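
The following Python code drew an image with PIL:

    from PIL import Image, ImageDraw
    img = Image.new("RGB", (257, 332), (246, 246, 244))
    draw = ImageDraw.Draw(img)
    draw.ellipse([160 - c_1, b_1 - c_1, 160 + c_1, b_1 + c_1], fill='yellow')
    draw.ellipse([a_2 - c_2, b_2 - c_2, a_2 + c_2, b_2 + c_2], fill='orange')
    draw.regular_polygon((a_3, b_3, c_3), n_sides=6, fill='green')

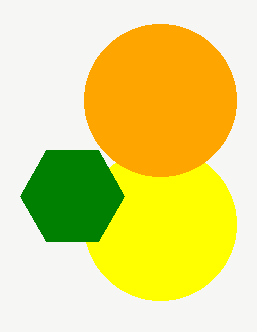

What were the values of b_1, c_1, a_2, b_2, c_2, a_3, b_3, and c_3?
b_1 = 224, c_1 = 76, a_2 = 160, b_2 = 100, c_2 = 76, a_3 = 72, b_3 = 196, c_3 = 52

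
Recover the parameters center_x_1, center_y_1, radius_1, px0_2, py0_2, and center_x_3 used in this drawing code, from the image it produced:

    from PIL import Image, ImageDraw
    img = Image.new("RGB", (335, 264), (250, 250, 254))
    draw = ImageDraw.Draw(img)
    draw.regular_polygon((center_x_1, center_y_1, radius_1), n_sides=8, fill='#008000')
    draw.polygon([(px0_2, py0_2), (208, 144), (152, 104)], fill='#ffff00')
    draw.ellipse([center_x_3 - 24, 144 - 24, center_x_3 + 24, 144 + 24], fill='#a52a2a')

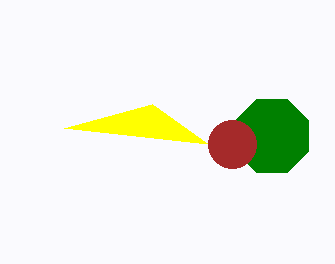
center_x_1 = 272; center_y_1 = 136; radius_1 = 40; px0_2 = 64; py0_2 = 128; center_x_3 = 232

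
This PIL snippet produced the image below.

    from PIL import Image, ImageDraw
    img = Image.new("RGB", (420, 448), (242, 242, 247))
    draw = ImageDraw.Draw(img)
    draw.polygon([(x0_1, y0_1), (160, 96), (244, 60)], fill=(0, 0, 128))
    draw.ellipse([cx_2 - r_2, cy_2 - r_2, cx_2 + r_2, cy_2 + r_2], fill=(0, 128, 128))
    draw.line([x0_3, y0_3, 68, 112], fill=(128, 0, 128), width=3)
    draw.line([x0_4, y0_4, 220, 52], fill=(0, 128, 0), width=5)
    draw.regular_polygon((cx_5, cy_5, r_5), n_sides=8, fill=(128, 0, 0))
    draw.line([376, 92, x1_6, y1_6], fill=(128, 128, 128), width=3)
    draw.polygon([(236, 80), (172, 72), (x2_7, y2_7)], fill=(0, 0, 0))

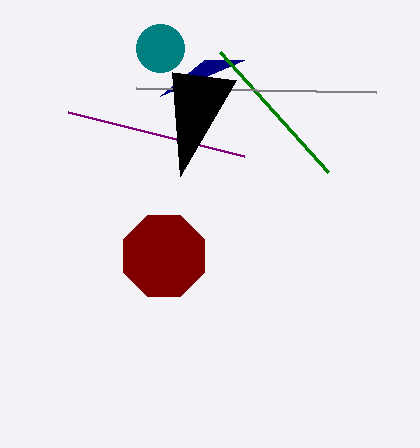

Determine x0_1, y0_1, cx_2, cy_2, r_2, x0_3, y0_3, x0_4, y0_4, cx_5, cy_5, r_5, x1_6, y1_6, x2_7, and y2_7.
x0_1 = 204, y0_1 = 60, cx_2 = 160, cy_2 = 48, r_2 = 24, x0_3 = 244, y0_3 = 156, x0_4 = 328, y0_4 = 172, cx_5 = 164, cy_5 = 256, r_5 = 44, x1_6 = 136, y1_6 = 88, x2_7 = 180, y2_7 = 176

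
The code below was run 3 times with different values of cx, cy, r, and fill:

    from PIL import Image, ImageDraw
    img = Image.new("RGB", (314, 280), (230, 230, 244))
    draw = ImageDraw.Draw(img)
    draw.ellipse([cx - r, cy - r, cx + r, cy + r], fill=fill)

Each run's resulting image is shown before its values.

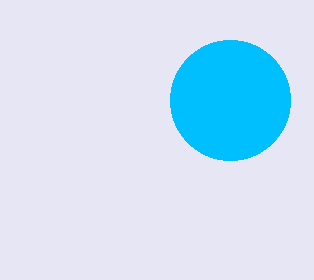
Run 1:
cx = 230; cy = 100; r = 60; fill = 'deepskyblue'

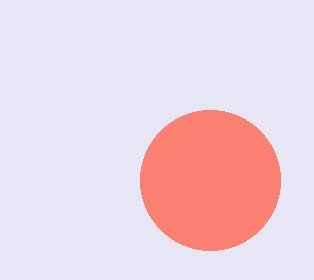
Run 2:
cx = 210
cy = 180
r = 70
fill = 'salmon'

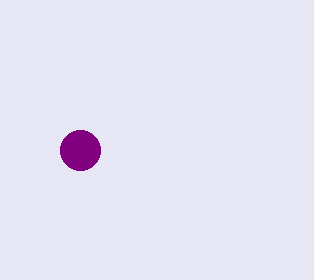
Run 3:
cx = 80; cy = 150; r = 20; fill = 'purple'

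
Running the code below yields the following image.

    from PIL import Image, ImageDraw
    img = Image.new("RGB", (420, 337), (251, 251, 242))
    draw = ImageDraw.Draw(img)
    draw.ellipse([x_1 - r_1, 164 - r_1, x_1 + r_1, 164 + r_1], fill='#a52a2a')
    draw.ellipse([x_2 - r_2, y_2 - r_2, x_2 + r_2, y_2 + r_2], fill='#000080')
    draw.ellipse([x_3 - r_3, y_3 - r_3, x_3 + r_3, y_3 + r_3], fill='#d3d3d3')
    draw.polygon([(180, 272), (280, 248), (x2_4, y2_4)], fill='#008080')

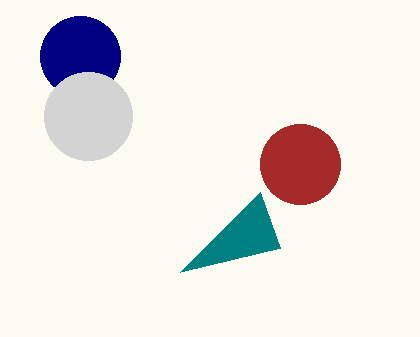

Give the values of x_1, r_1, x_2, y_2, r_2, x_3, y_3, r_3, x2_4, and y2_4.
x_1 = 300, r_1 = 40, x_2 = 80, y_2 = 56, r_2 = 40, x_3 = 88, y_3 = 116, r_3 = 44, x2_4 = 260, y2_4 = 192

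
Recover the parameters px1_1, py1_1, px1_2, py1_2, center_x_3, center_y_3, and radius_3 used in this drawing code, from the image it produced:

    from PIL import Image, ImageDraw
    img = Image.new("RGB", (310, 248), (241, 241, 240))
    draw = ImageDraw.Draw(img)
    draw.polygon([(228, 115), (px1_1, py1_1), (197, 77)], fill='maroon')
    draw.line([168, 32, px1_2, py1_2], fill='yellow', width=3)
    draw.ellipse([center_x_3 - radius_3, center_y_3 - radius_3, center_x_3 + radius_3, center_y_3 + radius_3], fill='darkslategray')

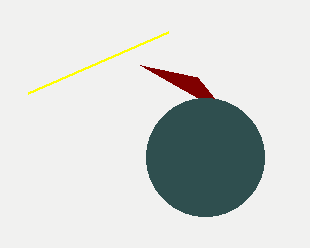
px1_1 = 140, py1_1 = 65, px1_2 = 28, py1_2 = 93, center_x_3 = 205, center_y_3 = 157, radius_3 = 59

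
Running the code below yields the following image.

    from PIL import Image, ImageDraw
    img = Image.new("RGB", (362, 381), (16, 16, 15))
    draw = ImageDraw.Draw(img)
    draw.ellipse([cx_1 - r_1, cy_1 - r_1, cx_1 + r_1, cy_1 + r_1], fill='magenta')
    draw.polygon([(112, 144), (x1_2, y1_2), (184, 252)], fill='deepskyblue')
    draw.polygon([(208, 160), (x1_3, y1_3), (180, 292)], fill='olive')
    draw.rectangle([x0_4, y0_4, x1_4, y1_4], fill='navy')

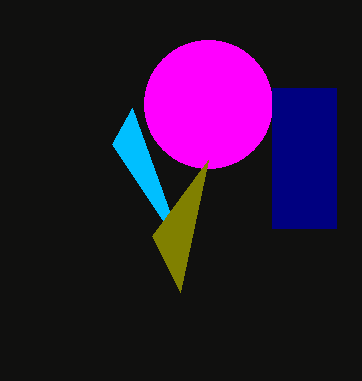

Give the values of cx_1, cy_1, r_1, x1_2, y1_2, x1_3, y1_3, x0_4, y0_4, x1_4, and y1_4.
cx_1 = 208, cy_1 = 104, r_1 = 64, x1_2 = 132, y1_2 = 108, x1_3 = 152, y1_3 = 236, x0_4 = 272, y0_4 = 88, x1_4 = 336, y1_4 = 228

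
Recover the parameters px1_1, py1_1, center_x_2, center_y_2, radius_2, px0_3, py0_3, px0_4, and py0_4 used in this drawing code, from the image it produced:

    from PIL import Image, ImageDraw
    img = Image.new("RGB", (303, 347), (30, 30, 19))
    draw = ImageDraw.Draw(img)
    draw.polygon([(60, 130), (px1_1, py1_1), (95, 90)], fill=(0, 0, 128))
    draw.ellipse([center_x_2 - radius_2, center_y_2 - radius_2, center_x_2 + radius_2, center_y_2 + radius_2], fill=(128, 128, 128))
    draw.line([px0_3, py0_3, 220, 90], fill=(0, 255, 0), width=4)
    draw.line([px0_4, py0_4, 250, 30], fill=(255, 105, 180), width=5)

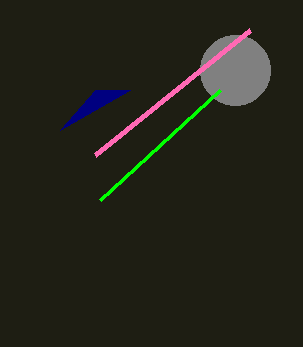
px1_1 = 130
py1_1 = 90
center_x_2 = 235
center_y_2 = 70
radius_2 = 35
px0_3 = 100
py0_3 = 200
px0_4 = 95
py0_4 = 155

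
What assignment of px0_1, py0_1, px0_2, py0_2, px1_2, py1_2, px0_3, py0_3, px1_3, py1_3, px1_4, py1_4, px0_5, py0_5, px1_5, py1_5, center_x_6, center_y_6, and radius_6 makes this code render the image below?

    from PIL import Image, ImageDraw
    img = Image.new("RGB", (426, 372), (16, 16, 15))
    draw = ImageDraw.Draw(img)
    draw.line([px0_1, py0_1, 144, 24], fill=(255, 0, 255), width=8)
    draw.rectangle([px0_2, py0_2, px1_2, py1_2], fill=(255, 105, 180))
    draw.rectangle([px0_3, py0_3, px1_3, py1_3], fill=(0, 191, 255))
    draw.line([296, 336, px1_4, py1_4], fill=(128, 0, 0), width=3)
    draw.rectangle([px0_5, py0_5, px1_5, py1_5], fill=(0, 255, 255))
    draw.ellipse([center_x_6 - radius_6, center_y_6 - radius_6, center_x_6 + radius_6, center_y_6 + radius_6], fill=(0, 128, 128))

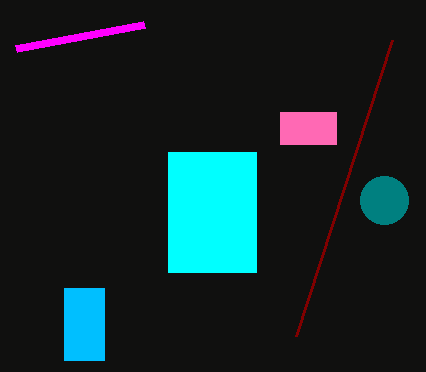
px0_1 = 16
py0_1 = 48
px0_2 = 280
py0_2 = 112
px1_2 = 336
py1_2 = 144
px0_3 = 64
py0_3 = 288
px1_3 = 104
py1_3 = 360
px1_4 = 392
py1_4 = 40
px0_5 = 168
py0_5 = 152
px1_5 = 256
py1_5 = 272
center_x_6 = 384
center_y_6 = 200
radius_6 = 24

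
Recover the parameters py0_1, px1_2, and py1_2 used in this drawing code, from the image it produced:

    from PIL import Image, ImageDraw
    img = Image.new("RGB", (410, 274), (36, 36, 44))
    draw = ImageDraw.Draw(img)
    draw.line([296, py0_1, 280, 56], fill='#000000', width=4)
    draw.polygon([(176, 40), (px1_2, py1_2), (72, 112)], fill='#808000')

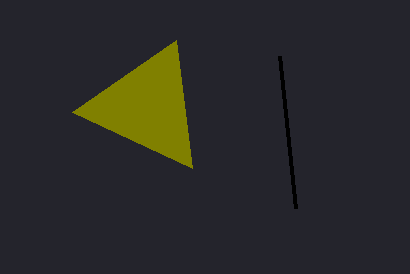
py0_1 = 208; px1_2 = 192; py1_2 = 168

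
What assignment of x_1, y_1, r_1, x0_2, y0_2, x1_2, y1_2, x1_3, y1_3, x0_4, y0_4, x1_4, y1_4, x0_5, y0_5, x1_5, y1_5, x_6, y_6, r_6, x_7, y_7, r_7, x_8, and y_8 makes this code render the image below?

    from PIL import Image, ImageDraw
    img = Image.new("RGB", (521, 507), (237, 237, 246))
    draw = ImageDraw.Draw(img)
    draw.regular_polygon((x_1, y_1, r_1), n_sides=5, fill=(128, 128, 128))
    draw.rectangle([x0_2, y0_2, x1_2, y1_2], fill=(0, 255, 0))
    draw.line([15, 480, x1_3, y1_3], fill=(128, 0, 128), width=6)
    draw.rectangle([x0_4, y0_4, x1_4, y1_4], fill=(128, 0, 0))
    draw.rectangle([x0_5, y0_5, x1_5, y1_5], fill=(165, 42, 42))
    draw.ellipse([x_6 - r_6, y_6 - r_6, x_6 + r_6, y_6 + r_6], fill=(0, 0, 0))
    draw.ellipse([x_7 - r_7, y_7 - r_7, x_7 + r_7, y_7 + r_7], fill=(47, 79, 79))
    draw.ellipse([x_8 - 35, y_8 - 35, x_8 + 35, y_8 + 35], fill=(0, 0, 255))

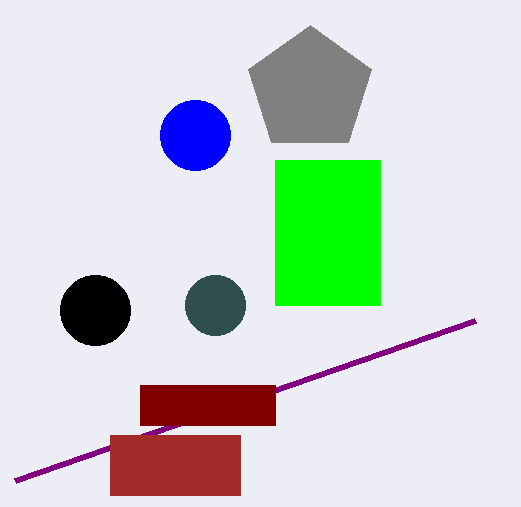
x_1 = 310
y_1 = 90
r_1 = 65
x0_2 = 275
y0_2 = 160
x1_2 = 380
y1_2 = 305
x1_3 = 475
y1_3 = 320
x0_4 = 140
y0_4 = 385
x1_4 = 275
y1_4 = 425
x0_5 = 110
y0_5 = 435
x1_5 = 240
y1_5 = 495
x_6 = 95
y_6 = 310
r_6 = 35
x_7 = 215
y_7 = 305
r_7 = 30
x_8 = 195
y_8 = 135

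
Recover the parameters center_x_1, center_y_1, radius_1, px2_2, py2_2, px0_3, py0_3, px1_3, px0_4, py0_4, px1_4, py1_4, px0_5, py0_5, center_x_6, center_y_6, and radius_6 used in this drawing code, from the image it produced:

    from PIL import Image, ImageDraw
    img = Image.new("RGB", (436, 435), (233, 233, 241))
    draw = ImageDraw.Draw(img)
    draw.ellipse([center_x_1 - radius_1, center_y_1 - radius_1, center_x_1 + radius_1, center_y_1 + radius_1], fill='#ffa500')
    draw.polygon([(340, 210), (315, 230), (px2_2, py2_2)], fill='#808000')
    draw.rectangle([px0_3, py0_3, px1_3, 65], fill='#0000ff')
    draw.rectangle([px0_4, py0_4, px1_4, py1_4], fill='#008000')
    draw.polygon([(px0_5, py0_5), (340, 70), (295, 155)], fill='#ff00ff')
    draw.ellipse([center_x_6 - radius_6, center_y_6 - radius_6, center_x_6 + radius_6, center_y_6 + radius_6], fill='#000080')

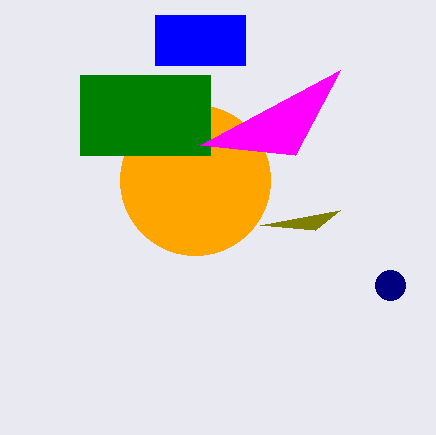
center_x_1 = 195, center_y_1 = 180, radius_1 = 75, px2_2 = 260, py2_2 = 225, px0_3 = 155, py0_3 = 15, px1_3 = 245, px0_4 = 80, py0_4 = 75, px1_4 = 210, py1_4 = 155, px0_5 = 200, py0_5 = 145, center_x_6 = 390, center_y_6 = 285, radius_6 = 15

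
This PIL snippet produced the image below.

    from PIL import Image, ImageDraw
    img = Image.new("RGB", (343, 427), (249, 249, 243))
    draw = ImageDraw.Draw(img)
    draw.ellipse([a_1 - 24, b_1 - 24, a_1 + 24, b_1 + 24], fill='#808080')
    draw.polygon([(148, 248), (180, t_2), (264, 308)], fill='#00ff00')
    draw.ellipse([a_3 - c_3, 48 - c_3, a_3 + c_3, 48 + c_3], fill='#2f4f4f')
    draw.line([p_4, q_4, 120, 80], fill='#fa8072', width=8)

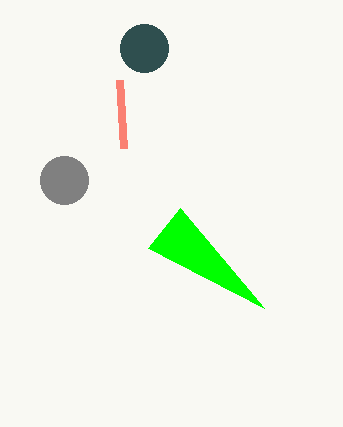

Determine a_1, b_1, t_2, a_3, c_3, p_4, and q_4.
a_1 = 64
b_1 = 180
t_2 = 208
a_3 = 144
c_3 = 24
p_4 = 124
q_4 = 148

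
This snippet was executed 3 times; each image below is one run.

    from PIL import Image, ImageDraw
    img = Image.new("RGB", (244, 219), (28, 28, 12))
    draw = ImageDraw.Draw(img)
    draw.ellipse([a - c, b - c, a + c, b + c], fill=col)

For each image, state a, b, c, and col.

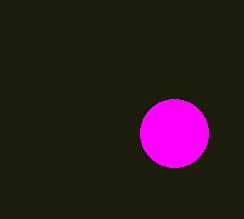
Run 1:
a = 174
b = 133
c = 34
col = 'magenta'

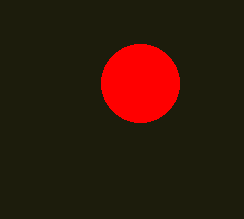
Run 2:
a = 140
b = 83
c = 39
col = 'red'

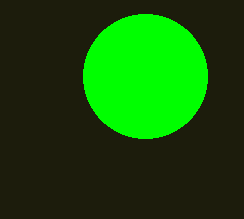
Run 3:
a = 145
b = 76
c = 62
col = 'lime'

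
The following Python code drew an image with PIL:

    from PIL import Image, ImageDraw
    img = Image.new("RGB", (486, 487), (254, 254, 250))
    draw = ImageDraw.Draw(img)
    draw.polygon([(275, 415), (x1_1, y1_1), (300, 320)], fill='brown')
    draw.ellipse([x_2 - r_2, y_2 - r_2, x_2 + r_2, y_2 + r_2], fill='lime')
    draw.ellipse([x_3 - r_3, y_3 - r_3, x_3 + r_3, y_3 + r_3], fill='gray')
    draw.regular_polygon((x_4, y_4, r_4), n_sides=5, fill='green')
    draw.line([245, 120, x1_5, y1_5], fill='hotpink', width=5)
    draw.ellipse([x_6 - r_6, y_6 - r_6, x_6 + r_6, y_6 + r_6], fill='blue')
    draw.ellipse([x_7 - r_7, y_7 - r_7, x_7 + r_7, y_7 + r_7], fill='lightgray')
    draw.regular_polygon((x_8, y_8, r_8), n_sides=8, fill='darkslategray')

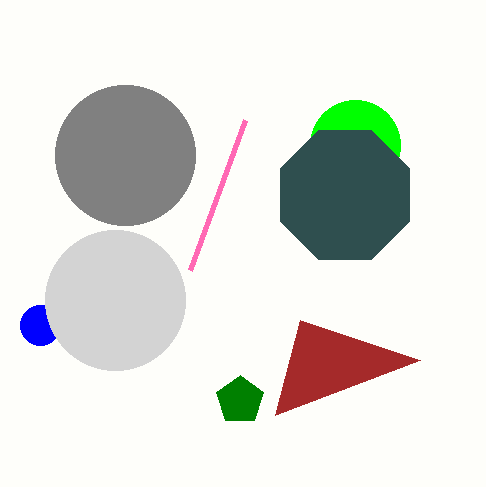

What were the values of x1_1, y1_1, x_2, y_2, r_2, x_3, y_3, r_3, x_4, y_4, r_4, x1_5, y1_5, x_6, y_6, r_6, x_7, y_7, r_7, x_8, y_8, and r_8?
x1_1 = 420
y1_1 = 360
x_2 = 355
y_2 = 145
r_2 = 45
x_3 = 125
y_3 = 155
r_3 = 70
x_4 = 240
y_4 = 400
r_4 = 25
x1_5 = 190
y1_5 = 270
x_6 = 40
y_6 = 325
r_6 = 20
x_7 = 115
y_7 = 300
r_7 = 70
x_8 = 345
y_8 = 195
r_8 = 70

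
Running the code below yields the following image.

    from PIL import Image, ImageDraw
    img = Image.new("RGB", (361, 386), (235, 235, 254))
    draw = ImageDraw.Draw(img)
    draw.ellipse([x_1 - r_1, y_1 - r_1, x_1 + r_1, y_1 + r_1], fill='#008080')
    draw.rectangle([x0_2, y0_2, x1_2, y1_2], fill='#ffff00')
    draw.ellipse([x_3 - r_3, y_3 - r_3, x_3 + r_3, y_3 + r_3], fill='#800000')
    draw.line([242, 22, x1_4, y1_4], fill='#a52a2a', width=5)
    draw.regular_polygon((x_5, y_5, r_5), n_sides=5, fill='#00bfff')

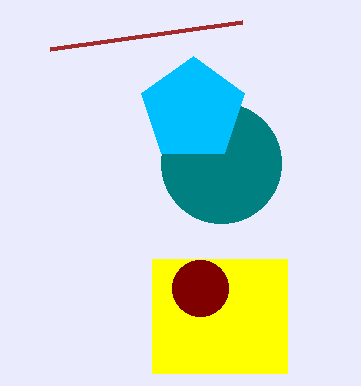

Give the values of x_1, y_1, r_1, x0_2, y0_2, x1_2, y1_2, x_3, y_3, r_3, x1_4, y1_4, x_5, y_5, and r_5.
x_1 = 221, y_1 = 163, r_1 = 60, x0_2 = 152, y0_2 = 259, x1_2 = 287, y1_2 = 373, x_3 = 200, y_3 = 288, r_3 = 28, x1_4 = 50, y1_4 = 49, x_5 = 193, y_5 = 110, r_5 = 54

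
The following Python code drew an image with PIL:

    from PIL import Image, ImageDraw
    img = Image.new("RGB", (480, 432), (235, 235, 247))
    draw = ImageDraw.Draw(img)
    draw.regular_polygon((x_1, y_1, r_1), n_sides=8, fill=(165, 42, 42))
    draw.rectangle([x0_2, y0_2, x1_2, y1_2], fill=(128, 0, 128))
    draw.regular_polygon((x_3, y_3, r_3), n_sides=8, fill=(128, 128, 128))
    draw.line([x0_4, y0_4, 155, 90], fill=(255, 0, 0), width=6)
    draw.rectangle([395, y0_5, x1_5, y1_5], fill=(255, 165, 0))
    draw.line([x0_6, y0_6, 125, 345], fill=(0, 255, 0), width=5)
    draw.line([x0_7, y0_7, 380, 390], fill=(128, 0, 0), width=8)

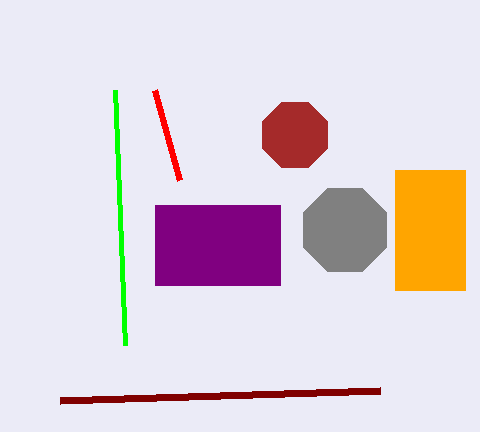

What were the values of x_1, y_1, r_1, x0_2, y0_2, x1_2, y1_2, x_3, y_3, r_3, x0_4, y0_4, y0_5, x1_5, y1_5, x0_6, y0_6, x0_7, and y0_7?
x_1 = 295
y_1 = 135
r_1 = 35
x0_2 = 155
y0_2 = 205
x1_2 = 280
y1_2 = 285
x_3 = 345
y_3 = 230
r_3 = 45
x0_4 = 180
y0_4 = 180
y0_5 = 170
x1_5 = 465
y1_5 = 290
x0_6 = 115
y0_6 = 90
x0_7 = 60
y0_7 = 400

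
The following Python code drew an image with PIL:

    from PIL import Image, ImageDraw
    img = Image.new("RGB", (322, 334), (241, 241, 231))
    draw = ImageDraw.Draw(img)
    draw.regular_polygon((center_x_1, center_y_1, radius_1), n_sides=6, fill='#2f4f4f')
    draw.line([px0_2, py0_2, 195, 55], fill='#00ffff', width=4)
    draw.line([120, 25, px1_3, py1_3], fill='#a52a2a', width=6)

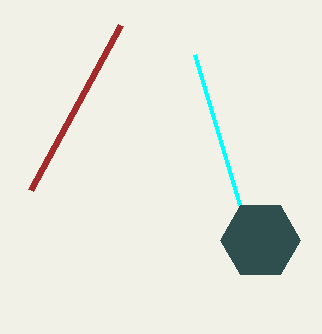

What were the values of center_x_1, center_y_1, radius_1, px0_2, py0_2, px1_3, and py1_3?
center_x_1 = 260
center_y_1 = 240
radius_1 = 40
px0_2 = 240
py0_2 = 205
px1_3 = 30
py1_3 = 190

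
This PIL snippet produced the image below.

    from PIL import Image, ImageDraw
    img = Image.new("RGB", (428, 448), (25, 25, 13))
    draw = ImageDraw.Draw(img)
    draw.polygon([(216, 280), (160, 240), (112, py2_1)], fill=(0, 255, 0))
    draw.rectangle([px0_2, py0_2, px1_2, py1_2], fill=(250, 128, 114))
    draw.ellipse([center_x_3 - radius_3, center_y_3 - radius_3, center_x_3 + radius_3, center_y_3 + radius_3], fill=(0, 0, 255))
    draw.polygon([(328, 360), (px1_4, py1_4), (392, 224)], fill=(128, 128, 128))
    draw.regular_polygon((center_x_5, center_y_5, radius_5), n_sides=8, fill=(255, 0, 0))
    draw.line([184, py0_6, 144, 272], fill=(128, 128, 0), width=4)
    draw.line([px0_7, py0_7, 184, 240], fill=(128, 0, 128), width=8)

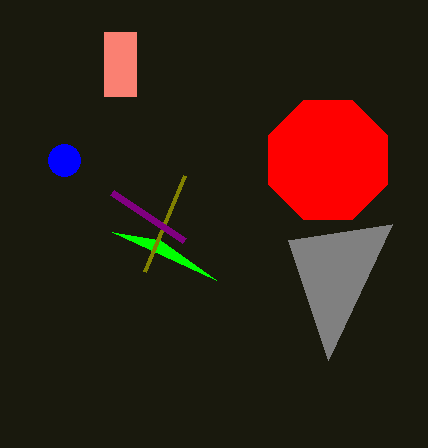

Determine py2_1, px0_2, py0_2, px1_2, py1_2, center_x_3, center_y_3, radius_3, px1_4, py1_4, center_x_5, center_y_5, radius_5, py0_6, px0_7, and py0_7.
py2_1 = 232; px0_2 = 104; py0_2 = 32; px1_2 = 136; py1_2 = 96; center_x_3 = 64; center_y_3 = 160; radius_3 = 16; px1_4 = 288; py1_4 = 240; center_x_5 = 328; center_y_5 = 160; radius_5 = 64; py0_6 = 176; px0_7 = 112; py0_7 = 192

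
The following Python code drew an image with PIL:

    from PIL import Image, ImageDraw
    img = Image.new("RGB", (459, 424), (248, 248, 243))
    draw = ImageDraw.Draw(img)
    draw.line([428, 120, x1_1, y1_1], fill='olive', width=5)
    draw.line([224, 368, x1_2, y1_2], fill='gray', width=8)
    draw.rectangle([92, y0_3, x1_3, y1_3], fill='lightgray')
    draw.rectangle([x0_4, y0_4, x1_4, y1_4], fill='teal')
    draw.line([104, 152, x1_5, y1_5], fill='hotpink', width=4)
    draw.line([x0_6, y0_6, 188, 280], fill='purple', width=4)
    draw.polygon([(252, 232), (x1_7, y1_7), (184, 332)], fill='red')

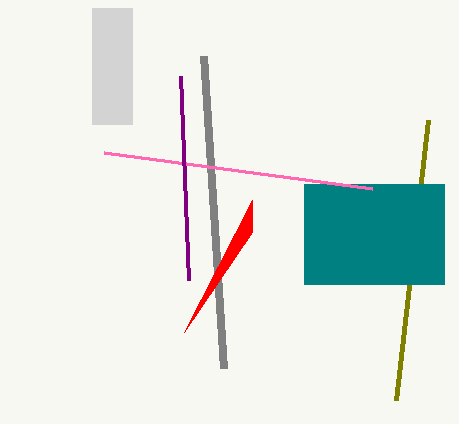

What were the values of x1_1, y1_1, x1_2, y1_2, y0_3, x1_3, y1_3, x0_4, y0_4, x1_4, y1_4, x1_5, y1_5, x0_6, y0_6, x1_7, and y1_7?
x1_1 = 396
y1_1 = 400
x1_2 = 204
y1_2 = 56
y0_3 = 8
x1_3 = 132
y1_3 = 124
x0_4 = 304
y0_4 = 184
x1_4 = 444
y1_4 = 284
x1_5 = 372
y1_5 = 188
x0_6 = 180
y0_6 = 76
x1_7 = 252
y1_7 = 200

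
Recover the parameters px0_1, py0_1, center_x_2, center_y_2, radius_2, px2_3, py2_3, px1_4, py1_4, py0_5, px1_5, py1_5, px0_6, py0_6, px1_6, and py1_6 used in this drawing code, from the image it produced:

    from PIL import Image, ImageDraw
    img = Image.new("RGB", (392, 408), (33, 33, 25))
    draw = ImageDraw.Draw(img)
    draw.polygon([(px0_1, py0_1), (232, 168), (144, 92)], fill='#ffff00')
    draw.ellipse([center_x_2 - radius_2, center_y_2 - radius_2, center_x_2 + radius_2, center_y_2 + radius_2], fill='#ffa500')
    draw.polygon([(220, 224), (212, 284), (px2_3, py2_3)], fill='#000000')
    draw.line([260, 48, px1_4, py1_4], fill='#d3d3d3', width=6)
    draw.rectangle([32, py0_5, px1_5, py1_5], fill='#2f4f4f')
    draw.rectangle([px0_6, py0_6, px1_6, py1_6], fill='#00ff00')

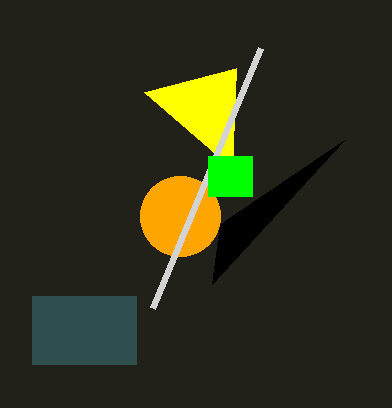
px0_1 = 236
py0_1 = 68
center_x_2 = 180
center_y_2 = 216
radius_2 = 40
px2_3 = 344
py2_3 = 140
px1_4 = 152
py1_4 = 308
py0_5 = 296
px1_5 = 136
py1_5 = 364
px0_6 = 208
py0_6 = 156
px1_6 = 252
py1_6 = 196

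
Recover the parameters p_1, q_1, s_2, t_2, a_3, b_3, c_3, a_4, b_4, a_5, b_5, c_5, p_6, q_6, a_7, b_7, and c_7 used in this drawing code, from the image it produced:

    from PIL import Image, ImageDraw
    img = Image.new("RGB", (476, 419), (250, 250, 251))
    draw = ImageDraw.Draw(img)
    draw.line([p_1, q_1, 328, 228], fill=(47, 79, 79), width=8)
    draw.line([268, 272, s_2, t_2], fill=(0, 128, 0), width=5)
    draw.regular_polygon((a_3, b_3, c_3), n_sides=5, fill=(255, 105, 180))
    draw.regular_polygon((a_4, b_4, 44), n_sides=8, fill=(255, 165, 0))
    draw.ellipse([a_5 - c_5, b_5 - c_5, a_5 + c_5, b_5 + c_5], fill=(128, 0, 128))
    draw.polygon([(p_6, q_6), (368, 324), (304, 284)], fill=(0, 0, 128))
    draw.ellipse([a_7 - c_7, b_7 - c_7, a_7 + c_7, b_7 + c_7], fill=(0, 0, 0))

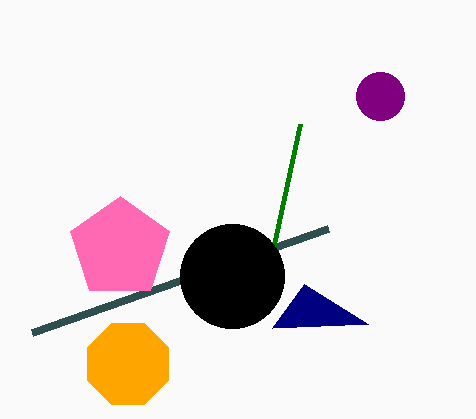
p_1 = 32; q_1 = 332; s_2 = 300; t_2 = 124; a_3 = 120; b_3 = 248; c_3 = 52; a_4 = 128; b_4 = 364; a_5 = 380; b_5 = 96; c_5 = 24; p_6 = 272; q_6 = 328; a_7 = 232; b_7 = 276; c_7 = 52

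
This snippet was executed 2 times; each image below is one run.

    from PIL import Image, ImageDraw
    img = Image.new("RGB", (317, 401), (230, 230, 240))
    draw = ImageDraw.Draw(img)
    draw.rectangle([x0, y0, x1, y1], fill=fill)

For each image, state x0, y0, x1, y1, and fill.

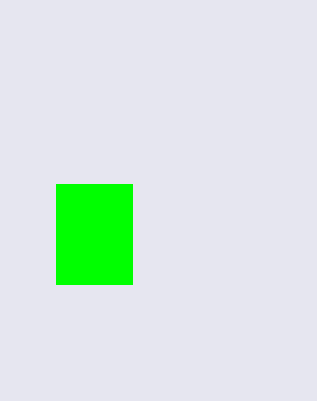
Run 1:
x0 = 56; y0 = 184; x1 = 132; y1 = 284; fill = 'lime'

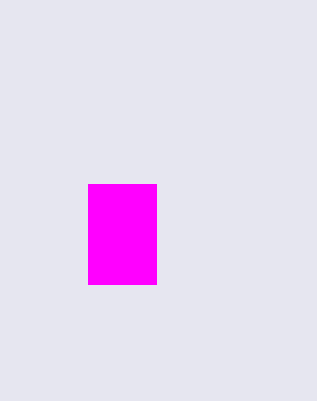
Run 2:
x0 = 88; y0 = 184; x1 = 156; y1 = 284; fill = 'magenta'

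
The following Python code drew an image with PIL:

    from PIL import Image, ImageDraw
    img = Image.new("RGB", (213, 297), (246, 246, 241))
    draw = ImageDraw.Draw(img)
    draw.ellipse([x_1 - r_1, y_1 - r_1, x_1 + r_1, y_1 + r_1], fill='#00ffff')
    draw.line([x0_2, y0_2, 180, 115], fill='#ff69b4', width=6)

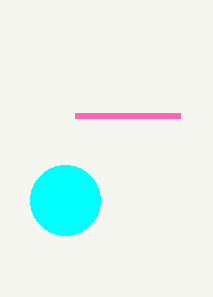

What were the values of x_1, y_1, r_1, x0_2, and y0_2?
x_1 = 65; y_1 = 200; r_1 = 35; x0_2 = 75; y0_2 = 115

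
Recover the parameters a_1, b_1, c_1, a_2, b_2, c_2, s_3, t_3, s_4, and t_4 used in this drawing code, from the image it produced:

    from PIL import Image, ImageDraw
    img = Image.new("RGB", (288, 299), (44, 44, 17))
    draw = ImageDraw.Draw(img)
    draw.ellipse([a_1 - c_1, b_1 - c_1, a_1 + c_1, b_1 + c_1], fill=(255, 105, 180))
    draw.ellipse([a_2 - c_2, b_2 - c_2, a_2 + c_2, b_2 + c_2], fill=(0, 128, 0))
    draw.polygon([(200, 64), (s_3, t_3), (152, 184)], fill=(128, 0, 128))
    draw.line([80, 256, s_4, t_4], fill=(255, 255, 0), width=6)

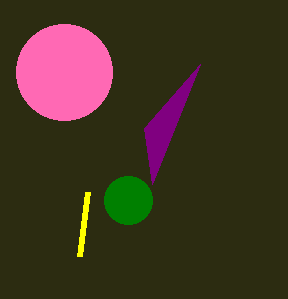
a_1 = 64
b_1 = 72
c_1 = 48
a_2 = 128
b_2 = 200
c_2 = 24
s_3 = 144
t_3 = 128
s_4 = 88
t_4 = 192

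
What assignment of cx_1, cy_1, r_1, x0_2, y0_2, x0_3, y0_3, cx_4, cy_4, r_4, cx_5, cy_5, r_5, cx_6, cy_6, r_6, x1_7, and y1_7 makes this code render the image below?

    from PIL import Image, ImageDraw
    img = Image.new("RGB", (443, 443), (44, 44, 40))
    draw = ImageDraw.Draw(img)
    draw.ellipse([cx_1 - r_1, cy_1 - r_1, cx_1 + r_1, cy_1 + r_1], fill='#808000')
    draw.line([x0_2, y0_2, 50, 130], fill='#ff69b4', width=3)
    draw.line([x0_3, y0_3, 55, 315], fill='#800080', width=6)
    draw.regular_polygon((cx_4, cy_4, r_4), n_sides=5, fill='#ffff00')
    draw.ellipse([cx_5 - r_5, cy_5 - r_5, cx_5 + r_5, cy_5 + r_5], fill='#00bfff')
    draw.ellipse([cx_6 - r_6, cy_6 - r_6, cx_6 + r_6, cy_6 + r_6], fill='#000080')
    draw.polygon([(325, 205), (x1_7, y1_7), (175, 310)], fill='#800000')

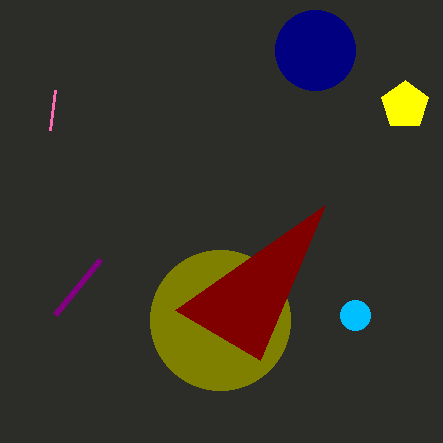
cx_1 = 220; cy_1 = 320; r_1 = 70; x0_2 = 55; y0_2 = 90; x0_3 = 100; y0_3 = 260; cx_4 = 405; cy_4 = 105; r_4 = 25; cx_5 = 355; cy_5 = 315; r_5 = 15; cx_6 = 315; cy_6 = 50; r_6 = 40; x1_7 = 260; y1_7 = 360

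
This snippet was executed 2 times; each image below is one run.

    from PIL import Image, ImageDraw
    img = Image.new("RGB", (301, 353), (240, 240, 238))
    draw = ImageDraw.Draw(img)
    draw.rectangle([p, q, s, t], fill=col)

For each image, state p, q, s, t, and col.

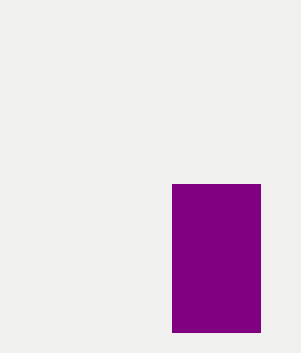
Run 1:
p = 172; q = 184; s = 260; t = 332; col = 'purple'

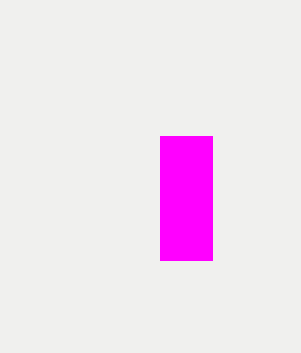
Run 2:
p = 160; q = 136; s = 212; t = 260; col = 'magenta'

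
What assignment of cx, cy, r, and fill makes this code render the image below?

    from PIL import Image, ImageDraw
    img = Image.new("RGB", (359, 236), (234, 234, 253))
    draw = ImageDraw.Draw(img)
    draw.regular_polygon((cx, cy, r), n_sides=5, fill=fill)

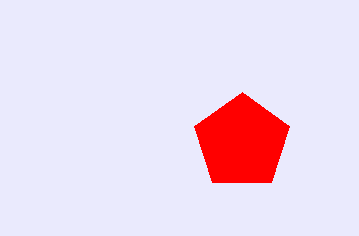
cx = 242, cy = 142, r = 50, fill = 'red'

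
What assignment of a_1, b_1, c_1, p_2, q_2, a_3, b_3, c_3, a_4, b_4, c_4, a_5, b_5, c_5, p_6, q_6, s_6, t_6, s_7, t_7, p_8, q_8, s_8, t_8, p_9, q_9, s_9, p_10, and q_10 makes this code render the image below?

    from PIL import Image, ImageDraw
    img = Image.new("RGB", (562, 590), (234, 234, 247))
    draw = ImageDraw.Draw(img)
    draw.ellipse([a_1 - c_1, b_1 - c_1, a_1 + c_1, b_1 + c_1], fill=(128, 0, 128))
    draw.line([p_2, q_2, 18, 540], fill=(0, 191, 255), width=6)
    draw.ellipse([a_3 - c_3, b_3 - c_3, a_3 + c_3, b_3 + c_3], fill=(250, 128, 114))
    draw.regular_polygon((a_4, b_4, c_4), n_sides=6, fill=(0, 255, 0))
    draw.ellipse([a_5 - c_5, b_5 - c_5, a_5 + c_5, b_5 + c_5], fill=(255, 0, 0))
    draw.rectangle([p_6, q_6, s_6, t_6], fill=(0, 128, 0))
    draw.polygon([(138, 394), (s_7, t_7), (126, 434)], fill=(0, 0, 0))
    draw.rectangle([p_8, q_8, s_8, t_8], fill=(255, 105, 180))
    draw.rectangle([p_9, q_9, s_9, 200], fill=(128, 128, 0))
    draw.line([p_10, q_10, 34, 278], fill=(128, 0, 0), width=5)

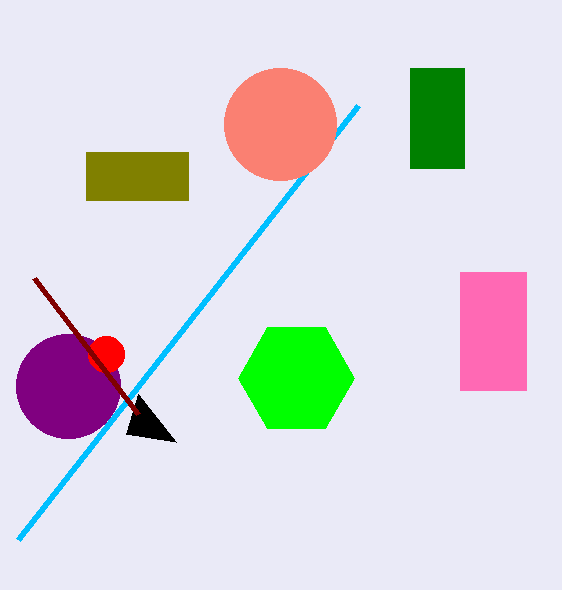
a_1 = 68
b_1 = 386
c_1 = 52
p_2 = 358
q_2 = 106
a_3 = 280
b_3 = 124
c_3 = 56
a_4 = 296
b_4 = 378
c_4 = 58
a_5 = 106
b_5 = 354
c_5 = 18
p_6 = 410
q_6 = 68
s_6 = 464
t_6 = 168
s_7 = 176
t_7 = 442
p_8 = 460
q_8 = 272
s_8 = 526
t_8 = 390
p_9 = 86
q_9 = 152
s_9 = 188
p_10 = 138
q_10 = 414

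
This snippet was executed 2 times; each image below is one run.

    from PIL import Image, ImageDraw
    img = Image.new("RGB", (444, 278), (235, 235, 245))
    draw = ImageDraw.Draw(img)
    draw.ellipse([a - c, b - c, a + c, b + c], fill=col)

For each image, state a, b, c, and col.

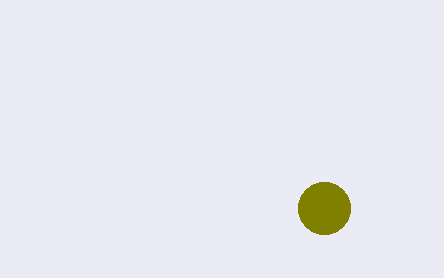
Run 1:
a = 324; b = 208; c = 26; col = 'olive'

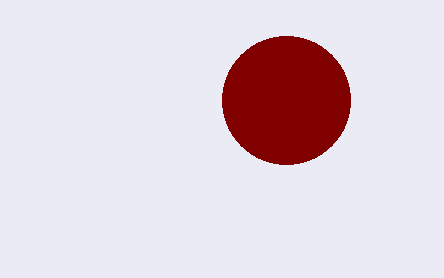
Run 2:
a = 286
b = 100
c = 64
col = 'maroon'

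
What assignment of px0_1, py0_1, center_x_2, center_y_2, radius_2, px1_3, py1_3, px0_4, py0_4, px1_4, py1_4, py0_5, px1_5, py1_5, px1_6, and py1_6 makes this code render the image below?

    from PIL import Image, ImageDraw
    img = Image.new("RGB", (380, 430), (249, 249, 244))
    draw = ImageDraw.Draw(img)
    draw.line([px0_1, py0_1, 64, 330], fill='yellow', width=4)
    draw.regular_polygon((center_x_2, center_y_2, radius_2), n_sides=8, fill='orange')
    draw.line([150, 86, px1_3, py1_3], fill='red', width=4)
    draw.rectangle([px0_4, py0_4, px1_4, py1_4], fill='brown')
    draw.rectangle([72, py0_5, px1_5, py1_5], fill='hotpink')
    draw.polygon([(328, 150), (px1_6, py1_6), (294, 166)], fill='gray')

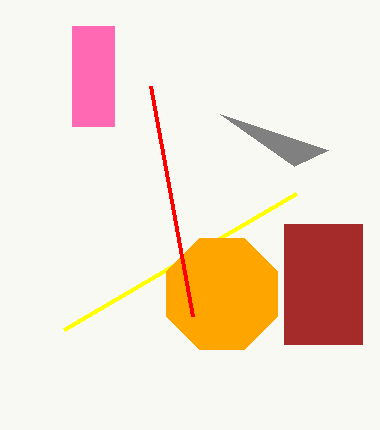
px0_1 = 296, py0_1 = 194, center_x_2 = 222, center_y_2 = 294, radius_2 = 60, px1_3 = 192, py1_3 = 316, px0_4 = 284, py0_4 = 224, px1_4 = 362, py1_4 = 344, py0_5 = 26, px1_5 = 114, py1_5 = 126, px1_6 = 220, py1_6 = 114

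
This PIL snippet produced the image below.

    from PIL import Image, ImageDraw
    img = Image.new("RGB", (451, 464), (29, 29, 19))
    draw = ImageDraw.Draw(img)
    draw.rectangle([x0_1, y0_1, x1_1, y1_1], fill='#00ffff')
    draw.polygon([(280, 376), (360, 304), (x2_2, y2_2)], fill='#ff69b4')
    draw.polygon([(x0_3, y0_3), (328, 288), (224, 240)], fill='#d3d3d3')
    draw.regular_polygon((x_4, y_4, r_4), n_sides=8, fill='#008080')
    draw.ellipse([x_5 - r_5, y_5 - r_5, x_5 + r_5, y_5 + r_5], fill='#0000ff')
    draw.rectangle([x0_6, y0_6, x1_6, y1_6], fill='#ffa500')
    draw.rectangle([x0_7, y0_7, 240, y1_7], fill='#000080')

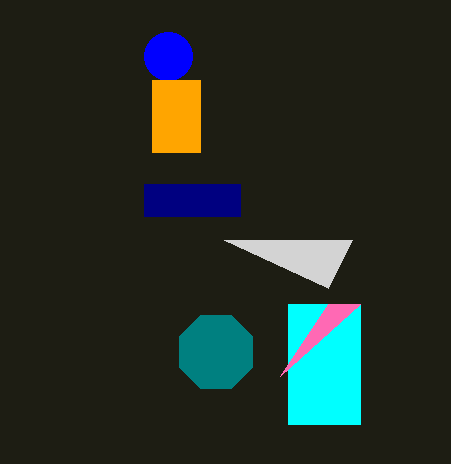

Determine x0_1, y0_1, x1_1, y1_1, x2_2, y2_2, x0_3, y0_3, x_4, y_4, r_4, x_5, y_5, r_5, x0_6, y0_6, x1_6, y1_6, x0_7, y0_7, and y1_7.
x0_1 = 288; y0_1 = 304; x1_1 = 360; y1_1 = 424; x2_2 = 328; y2_2 = 304; x0_3 = 352; y0_3 = 240; x_4 = 216; y_4 = 352; r_4 = 40; x_5 = 168; y_5 = 56; r_5 = 24; x0_6 = 152; y0_6 = 80; x1_6 = 200; y1_6 = 152; x0_7 = 144; y0_7 = 184; y1_7 = 216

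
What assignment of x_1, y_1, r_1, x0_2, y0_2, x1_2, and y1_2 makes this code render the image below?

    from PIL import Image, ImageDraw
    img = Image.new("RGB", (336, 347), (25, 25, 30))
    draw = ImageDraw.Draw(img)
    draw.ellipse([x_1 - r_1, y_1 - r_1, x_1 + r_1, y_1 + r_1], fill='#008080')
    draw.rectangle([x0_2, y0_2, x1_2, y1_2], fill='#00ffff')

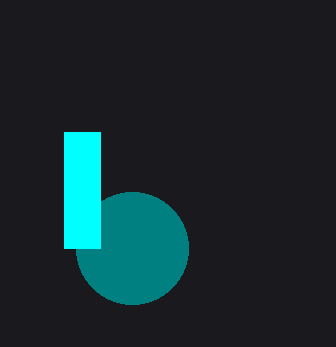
x_1 = 132
y_1 = 248
r_1 = 56
x0_2 = 64
y0_2 = 132
x1_2 = 100
y1_2 = 248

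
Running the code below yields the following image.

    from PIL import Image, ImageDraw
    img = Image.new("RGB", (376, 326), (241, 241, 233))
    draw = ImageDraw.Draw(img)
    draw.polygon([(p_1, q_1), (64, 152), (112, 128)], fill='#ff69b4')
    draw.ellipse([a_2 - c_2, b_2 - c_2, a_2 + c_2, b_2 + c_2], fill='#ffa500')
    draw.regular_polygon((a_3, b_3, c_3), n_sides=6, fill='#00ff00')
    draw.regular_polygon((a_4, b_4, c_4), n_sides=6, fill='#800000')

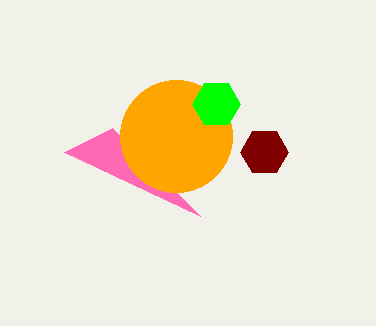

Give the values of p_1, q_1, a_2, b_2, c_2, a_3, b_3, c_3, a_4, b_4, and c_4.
p_1 = 200
q_1 = 216
a_2 = 176
b_2 = 136
c_2 = 56
a_3 = 216
b_3 = 104
c_3 = 24
a_4 = 264
b_4 = 152
c_4 = 24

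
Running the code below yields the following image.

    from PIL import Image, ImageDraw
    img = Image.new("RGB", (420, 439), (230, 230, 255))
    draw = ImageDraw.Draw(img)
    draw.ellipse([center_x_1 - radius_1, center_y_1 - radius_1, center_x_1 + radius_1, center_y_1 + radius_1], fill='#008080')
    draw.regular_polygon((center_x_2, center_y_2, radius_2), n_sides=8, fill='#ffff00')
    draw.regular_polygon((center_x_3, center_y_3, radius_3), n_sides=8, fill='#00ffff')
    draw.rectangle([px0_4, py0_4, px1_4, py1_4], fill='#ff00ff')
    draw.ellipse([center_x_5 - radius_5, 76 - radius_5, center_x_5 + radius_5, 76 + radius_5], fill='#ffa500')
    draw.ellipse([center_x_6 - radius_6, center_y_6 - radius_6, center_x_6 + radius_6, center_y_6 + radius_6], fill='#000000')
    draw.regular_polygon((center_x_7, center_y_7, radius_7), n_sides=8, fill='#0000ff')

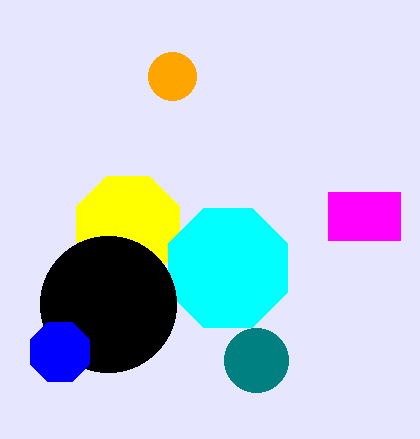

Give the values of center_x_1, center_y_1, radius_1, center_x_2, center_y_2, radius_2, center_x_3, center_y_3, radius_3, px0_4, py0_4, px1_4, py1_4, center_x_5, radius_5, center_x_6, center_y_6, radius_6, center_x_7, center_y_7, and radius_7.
center_x_1 = 256; center_y_1 = 360; radius_1 = 32; center_x_2 = 128; center_y_2 = 228; radius_2 = 56; center_x_3 = 228; center_y_3 = 268; radius_3 = 64; px0_4 = 328; py0_4 = 192; px1_4 = 400; py1_4 = 240; center_x_5 = 172; radius_5 = 24; center_x_6 = 108; center_y_6 = 304; radius_6 = 68; center_x_7 = 60; center_y_7 = 352; radius_7 = 32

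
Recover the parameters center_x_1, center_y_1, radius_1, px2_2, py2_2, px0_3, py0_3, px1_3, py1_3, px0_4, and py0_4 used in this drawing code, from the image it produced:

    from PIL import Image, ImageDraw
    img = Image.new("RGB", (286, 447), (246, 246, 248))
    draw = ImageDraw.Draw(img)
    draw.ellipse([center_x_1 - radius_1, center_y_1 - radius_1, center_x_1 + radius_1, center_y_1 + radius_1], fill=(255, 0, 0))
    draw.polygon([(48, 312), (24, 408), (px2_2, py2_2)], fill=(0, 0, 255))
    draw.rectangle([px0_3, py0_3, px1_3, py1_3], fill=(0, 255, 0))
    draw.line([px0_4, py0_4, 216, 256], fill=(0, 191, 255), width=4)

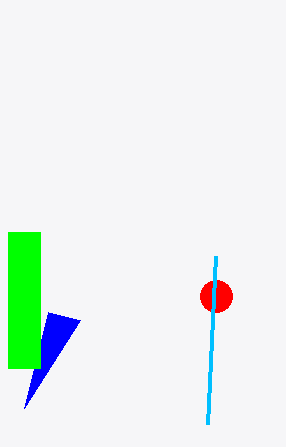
center_x_1 = 216, center_y_1 = 296, radius_1 = 16, px2_2 = 80, py2_2 = 320, px0_3 = 8, py0_3 = 232, px1_3 = 40, py1_3 = 368, px0_4 = 208, py0_4 = 424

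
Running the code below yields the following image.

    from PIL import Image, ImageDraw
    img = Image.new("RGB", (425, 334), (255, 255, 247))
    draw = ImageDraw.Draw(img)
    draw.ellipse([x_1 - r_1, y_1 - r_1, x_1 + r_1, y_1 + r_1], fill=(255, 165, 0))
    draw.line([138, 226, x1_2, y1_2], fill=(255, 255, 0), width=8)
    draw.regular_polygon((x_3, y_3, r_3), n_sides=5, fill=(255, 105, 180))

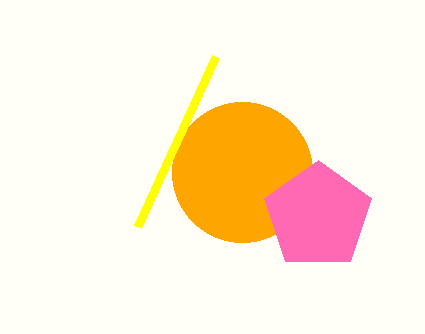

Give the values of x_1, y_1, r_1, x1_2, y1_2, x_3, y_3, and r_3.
x_1 = 242
y_1 = 172
r_1 = 70
x1_2 = 216
y1_2 = 56
x_3 = 318
y_3 = 216
r_3 = 56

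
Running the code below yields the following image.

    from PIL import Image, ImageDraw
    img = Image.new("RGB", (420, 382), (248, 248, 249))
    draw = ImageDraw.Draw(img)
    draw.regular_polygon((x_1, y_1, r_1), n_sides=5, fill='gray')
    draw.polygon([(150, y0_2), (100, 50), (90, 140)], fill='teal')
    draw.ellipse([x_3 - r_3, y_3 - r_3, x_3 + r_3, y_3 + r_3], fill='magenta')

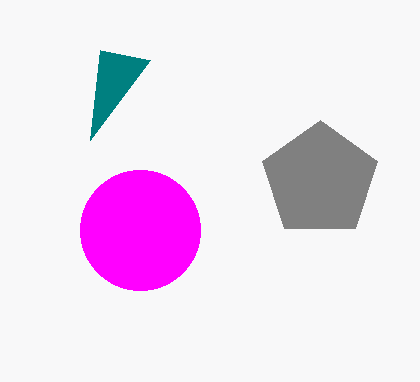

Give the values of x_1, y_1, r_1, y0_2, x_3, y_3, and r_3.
x_1 = 320; y_1 = 180; r_1 = 60; y0_2 = 60; x_3 = 140; y_3 = 230; r_3 = 60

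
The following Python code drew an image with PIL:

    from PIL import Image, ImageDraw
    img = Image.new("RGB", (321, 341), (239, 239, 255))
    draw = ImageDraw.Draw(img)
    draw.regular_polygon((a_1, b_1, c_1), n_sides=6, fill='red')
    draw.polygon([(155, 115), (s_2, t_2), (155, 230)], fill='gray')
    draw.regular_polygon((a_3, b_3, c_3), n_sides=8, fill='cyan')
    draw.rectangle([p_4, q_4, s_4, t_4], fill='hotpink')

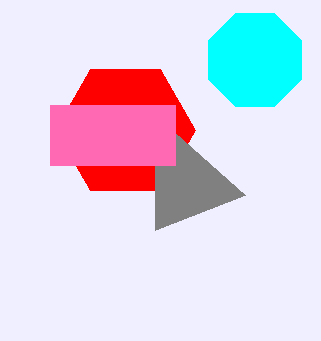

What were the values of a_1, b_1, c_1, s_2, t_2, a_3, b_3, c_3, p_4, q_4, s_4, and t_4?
a_1 = 125, b_1 = 130, c_1 = 70, s_2 = 245, t_2 = 195, a_3 = 255, b_3 = 60, c_3 = 50, p_4 = 50, q_4 = 105, s_4 = 175, t_4 = 165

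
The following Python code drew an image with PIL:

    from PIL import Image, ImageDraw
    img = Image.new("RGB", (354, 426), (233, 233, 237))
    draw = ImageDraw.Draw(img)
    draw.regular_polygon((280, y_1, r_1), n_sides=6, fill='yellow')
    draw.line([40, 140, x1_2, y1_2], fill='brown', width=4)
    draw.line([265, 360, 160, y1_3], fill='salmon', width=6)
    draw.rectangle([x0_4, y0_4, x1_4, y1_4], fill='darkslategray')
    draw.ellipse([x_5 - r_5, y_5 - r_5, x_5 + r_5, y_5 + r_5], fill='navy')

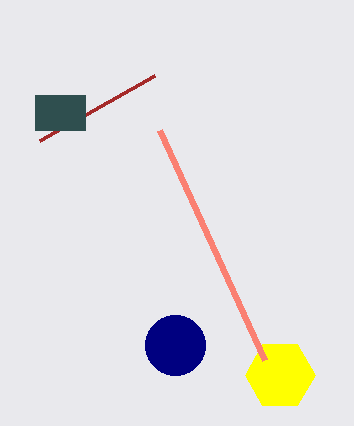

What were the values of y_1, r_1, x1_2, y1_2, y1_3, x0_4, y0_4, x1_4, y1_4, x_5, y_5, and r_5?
y_1 = 375, r_1 = 35, x1_2 = 155, y1_2 = 75, y1_3 = 130, x0_4 = 35, y0_4 = 95, x1_4 = 85, y1_4 = 130, x_5 = 175, y_5 = 345, r_5 = 30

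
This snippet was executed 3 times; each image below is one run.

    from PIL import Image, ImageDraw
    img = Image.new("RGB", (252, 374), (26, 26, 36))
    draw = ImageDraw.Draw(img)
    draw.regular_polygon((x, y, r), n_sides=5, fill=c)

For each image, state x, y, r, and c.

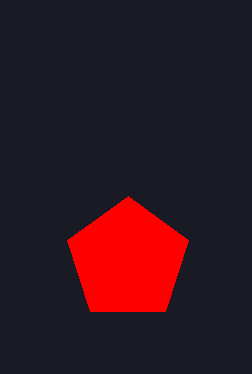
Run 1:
x = 128
y = 260
r = 64
c = 'red'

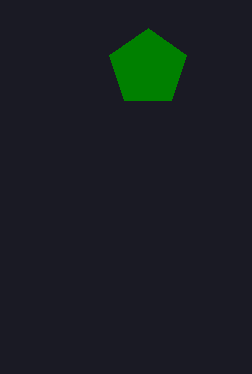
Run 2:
x = 148, y = 68, r = 40, c = 'green'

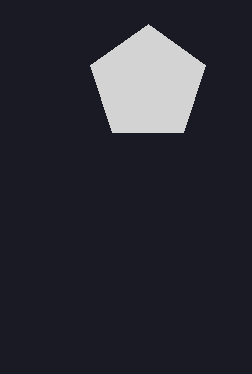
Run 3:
x = 148
y = 84
r = 60
c = 'lightgray'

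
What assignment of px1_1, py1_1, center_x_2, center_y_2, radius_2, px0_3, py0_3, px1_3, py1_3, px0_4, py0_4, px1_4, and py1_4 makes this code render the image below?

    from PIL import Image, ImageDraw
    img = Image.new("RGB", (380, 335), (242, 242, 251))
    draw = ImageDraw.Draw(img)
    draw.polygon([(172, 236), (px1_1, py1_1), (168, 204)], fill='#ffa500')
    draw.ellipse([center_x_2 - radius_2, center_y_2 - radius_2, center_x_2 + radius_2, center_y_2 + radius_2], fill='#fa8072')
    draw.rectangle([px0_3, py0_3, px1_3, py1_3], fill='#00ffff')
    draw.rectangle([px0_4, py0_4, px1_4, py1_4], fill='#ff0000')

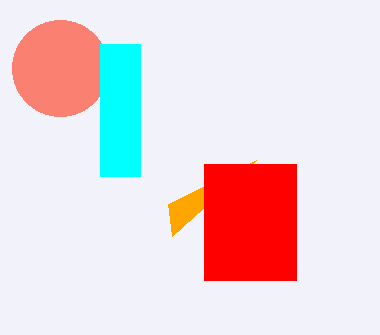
px1_1 = 256, py1_1 = 160, center_x_2 = 60, center_y_2 = 68, radius_2 = 48, px0_3 = 100, py0_3 = 44, px1_3 = 140, py1_3 = 176, px0_4 = 204, py0_4 = 164, px1_4 = 296, py1_4 = 280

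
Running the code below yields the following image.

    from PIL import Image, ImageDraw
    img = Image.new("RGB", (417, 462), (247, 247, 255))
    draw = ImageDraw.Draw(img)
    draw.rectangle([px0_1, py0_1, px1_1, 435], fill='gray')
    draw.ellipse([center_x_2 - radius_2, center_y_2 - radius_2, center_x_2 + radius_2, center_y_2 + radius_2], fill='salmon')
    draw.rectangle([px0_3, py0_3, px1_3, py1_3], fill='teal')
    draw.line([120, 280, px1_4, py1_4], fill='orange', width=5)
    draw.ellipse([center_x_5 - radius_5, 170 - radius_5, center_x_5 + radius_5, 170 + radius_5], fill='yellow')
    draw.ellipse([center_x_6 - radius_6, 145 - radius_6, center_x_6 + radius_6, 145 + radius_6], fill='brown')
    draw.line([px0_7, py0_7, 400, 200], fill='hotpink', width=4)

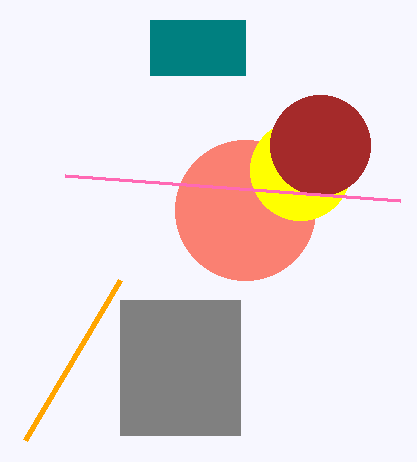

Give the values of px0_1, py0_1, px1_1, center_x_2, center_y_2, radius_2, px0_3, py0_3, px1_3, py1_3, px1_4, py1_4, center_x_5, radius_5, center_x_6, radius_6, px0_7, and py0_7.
px0_1 = 120
py0_1 = 300
px1_1 = 240
center_x_2 = 245
center_y_2 = 210
radius_2 = 70
px0_3 = 150
py0_3 = 20
px1_3 = 245
py1_3 = 75
px1_4 = 25
py1_4 = 440
center_x_5 = 300
radius_5 = 50
center_x_6 = 320
radius_6 = 50
px0_7 = 65
py0_7 = 175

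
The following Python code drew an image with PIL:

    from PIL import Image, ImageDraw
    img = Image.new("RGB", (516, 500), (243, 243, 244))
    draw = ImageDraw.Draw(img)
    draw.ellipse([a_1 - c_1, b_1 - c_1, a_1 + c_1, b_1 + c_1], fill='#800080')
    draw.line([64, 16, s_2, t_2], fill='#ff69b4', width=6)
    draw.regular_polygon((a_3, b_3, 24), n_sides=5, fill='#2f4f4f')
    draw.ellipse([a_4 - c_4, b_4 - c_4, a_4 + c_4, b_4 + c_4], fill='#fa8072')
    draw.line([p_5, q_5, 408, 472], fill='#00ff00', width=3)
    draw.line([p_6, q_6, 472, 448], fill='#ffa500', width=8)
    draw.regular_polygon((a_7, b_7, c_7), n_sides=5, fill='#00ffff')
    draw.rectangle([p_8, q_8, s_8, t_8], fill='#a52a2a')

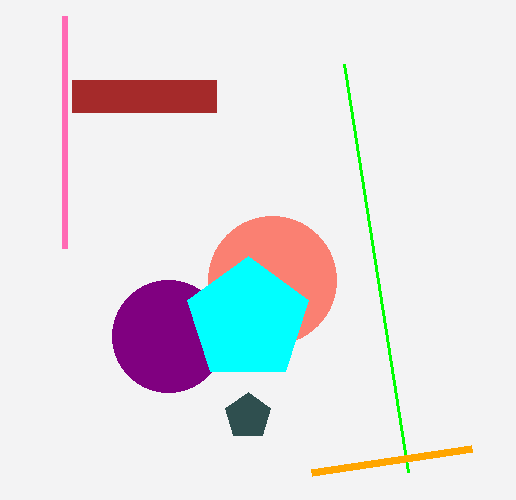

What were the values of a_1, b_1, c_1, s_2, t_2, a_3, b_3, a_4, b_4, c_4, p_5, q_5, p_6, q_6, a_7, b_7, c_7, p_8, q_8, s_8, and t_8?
a_1 = 168
b_1 = 336
c_1 = 56
s_2 = 64
t_2 = 248
a_3 = 248
b_3 = 416
a_4 = 272
b_4 = 280
c_4 = 64
p_5 = 344
q_5 = 64
p_6 = 312
q_6 = 472
a_7 = 248
b_7 = 320
c_7 = 64
p_8 = 72
q_8 = 80
s_8 = 216
t_8 = 112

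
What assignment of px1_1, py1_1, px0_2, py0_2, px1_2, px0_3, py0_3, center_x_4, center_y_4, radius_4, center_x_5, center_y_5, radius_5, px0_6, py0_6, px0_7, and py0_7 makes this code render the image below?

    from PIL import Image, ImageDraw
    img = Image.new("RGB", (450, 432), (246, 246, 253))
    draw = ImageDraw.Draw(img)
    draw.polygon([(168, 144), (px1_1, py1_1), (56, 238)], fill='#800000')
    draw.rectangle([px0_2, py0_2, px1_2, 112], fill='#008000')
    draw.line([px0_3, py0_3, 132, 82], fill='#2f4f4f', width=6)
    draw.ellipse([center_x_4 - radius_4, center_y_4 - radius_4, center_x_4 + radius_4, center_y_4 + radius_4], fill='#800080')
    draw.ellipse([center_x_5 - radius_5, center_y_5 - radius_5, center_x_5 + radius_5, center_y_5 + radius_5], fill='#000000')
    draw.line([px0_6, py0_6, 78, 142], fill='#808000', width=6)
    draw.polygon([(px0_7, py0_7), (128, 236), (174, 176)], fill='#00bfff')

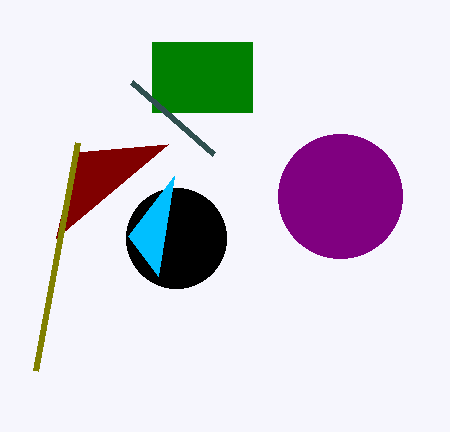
px1_1 = 76; py1_1 = 152; px0_2 = 152; py0_2 = 42; px1_2 = 252; px0_3 = 214; py0_3 = 154; center_x_4 = 340; center_y_4 = 196; radius_4 = 62; center_x_5 = 176; center_y_5 = 238; radius_5 = 50; px0_6 = 36; py0_6 = 370; px0_7 = 158; py0_7 = 276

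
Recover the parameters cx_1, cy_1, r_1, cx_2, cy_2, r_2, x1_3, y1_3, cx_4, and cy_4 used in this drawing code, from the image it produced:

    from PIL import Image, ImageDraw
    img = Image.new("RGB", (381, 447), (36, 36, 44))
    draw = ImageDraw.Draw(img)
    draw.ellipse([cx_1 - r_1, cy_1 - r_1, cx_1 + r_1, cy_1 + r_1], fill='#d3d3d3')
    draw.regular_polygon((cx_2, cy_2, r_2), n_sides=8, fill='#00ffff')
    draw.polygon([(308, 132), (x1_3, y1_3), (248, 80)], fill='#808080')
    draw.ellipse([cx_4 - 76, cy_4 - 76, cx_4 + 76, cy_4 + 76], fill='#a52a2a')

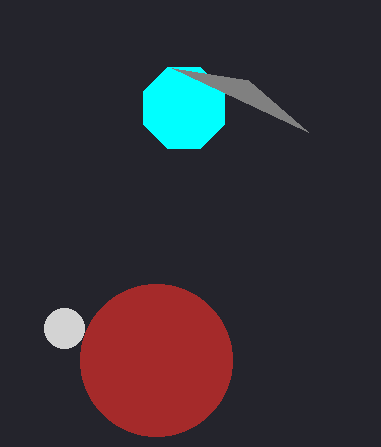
cx_1 = 64
cy_1 = 328
r_1 = 20
cx_2 = 184
cy_2 = 108
r_2 = 44
x1_3 = 172
y1_3 = 68
cx_4 = 156
cy_4 = 360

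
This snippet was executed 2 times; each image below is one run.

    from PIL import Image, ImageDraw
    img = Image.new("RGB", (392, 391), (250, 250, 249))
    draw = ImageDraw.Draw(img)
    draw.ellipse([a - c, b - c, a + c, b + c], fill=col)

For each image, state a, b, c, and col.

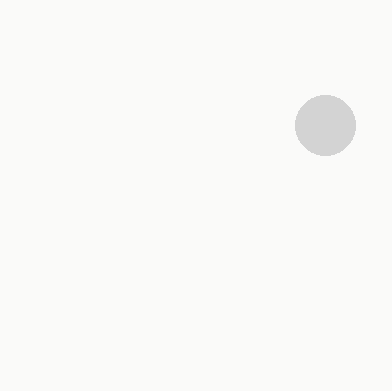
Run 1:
a = 325; b = 125; c = 30; col = 'lightgray'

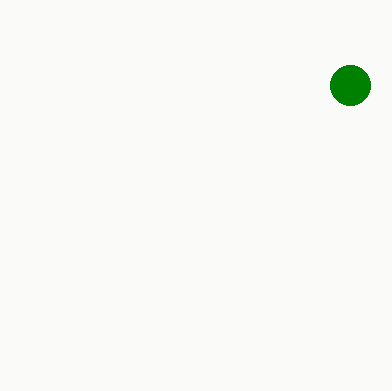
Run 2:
a = 350
b = 85
c = 20
col = 'green'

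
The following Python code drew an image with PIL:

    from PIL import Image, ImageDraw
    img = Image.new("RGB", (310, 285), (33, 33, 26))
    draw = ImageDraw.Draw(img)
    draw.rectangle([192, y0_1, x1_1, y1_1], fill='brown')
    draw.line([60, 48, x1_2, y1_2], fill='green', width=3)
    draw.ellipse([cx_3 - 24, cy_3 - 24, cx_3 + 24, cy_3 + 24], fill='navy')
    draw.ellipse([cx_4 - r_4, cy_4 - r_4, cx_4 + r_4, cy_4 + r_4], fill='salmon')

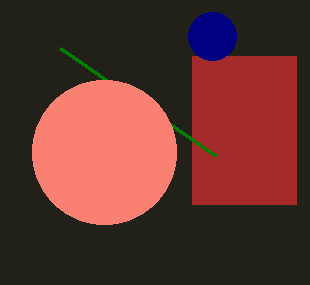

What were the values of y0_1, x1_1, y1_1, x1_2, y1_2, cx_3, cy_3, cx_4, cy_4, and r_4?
y0_1 = 56, x1_1 = 296, y1_1 = 204, x1_2 = 216, y1_2 = 156, cx_3 = 212, cy_3 = 36, cx_4 = 104, cy_4 = 152, r_4 = 72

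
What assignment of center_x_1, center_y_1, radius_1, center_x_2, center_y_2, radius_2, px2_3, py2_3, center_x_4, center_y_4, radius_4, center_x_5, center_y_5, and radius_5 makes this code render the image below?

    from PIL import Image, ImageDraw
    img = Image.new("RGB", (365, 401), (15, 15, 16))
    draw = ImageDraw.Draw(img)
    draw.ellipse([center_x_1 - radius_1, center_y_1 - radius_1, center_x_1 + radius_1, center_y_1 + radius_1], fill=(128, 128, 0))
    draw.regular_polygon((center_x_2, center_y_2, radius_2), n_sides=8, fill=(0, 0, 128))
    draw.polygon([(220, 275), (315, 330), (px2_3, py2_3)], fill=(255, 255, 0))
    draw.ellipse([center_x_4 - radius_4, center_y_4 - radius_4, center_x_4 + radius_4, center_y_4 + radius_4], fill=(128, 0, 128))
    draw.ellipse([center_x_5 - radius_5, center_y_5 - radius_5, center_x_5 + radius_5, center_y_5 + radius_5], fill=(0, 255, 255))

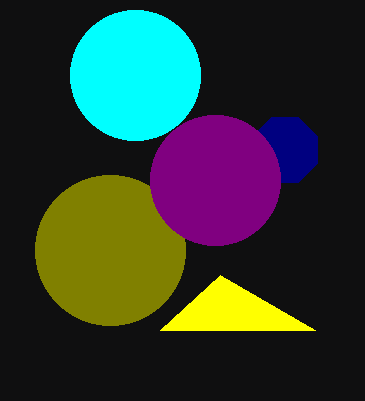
center_x_1 = 110
center_y_1 = 250
radius_1 = 75
center_x_2 = 285
center_y_2 = 150
radius_2 = 35
px2_3 = 160
py2_3 = 330
center_x_4 = 215
center_y_4 = 180
radius_4 = 65
center_x_5 = 135
center_y_5 = 75
radius_5 = 65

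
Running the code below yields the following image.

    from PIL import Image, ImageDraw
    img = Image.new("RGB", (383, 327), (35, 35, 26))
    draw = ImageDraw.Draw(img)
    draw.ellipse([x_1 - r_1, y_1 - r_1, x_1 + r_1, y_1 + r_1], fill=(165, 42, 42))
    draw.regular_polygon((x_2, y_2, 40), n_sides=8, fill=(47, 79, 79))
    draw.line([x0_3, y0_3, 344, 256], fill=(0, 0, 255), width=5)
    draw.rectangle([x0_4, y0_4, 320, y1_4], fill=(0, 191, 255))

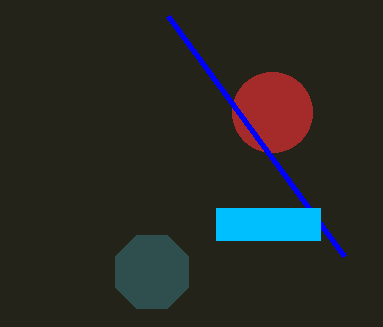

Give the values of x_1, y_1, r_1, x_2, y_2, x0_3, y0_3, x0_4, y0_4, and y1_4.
x_1 = 272; y_1 = 112; r_1 = 40; x_2 = 152; y_2 = 272; x0_3 = 168; y0_3 = 16; x0_4 = 216; y0_4 = 208; y1_4 = 240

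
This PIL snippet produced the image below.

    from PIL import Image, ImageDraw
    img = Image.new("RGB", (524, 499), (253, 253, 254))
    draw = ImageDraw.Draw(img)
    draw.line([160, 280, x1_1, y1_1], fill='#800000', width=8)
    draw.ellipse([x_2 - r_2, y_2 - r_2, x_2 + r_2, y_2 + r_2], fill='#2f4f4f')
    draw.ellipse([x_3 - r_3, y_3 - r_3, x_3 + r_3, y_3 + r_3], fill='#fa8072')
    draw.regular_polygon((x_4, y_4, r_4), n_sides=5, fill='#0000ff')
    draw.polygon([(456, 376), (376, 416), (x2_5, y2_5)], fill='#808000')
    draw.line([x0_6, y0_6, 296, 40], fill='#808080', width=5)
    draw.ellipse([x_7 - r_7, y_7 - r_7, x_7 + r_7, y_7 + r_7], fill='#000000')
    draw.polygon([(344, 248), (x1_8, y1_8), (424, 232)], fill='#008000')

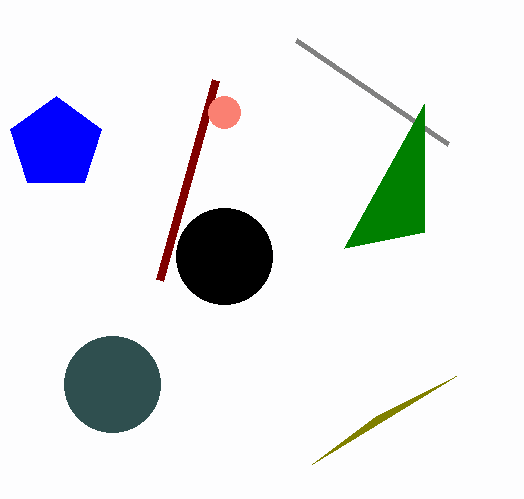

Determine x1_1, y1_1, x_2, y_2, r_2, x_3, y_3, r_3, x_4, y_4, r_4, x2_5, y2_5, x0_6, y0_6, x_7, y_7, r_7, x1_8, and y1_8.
x1_1 = 216, y1_1 = 80, x_2 = 112, y_2 = 384, r_2 = 48, x_3 = 224, y_3 = 112, r_3 = 16, x_4 = 56, y_4 = 144, r_4 = 48, x2_5 = 312, y2_5 = 464, x0_6 = 448, y0_6 = 144, x_7 = 224, y_7 = 256, r_7 = 48, x1_8 = 424, y1_8 = 104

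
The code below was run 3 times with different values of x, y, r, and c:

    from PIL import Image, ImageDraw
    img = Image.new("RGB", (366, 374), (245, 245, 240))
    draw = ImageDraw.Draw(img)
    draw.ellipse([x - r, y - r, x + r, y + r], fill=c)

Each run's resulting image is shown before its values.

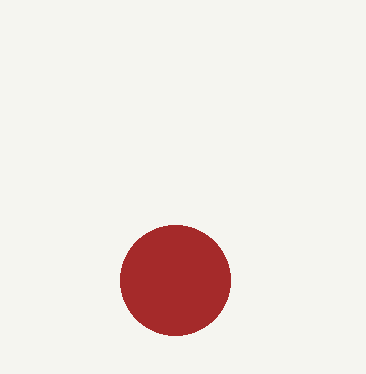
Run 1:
x = 175, y = 280, r = 55, c = 'brown'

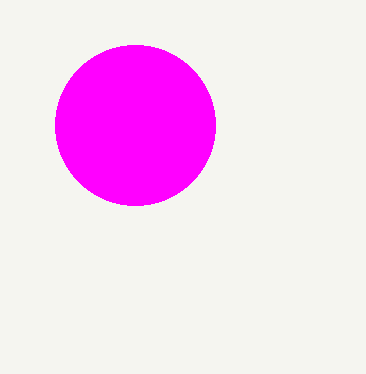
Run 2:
x = 135; y = 125; r = 80; c = 'magenta'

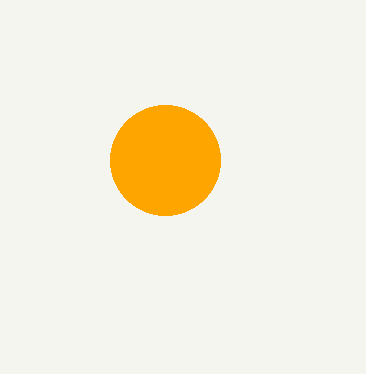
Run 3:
x = 165
y = 160
r = 55
c = 'orange'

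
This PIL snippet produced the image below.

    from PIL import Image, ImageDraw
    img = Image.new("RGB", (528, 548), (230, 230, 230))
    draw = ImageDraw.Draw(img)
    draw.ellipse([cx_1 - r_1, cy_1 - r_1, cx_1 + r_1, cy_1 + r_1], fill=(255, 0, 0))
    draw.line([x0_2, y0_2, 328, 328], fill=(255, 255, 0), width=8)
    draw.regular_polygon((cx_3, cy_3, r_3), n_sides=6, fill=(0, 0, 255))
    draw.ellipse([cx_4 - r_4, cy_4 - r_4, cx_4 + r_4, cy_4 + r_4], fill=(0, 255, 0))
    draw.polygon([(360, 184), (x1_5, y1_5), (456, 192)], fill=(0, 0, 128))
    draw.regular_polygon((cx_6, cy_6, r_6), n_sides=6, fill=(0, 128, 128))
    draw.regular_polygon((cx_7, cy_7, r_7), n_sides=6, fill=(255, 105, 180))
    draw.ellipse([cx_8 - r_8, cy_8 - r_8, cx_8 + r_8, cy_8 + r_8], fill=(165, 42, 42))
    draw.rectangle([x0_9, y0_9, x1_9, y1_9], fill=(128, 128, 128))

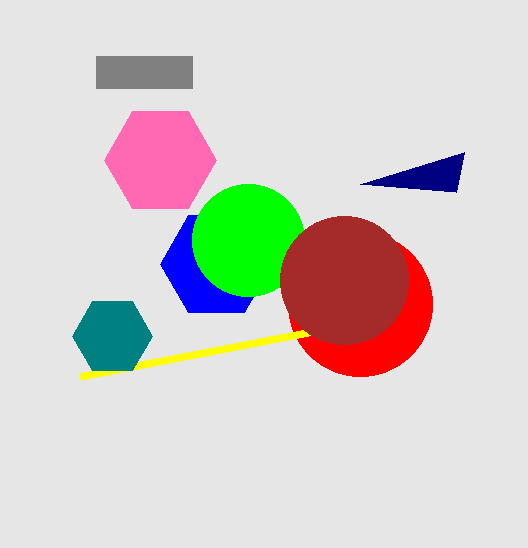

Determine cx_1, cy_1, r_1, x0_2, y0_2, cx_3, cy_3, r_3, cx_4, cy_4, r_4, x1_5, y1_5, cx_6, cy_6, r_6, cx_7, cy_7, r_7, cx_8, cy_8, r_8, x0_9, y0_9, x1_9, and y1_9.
cx_1 = 360; cy_1 = 304; r_1 = 72; x0_2 = 80; y0_2 = 376; cx_3 = 216; cy_3 = 264; r_3 = 56; cx_4 = 248; cy_4 = 240; r_4 = 56; x1_5 = 464; y1_5 = 152; cx_6 = 112; cy_6 = 336; r_6 = 40; cx_7 = 160; cy_7 = 160; r_7 = 56; cx_8 = 344; cy_8 = 280; r_8 = 64; x0_9 = 96; y0_9 = 56; x1_9 = 192; y1_9 = 88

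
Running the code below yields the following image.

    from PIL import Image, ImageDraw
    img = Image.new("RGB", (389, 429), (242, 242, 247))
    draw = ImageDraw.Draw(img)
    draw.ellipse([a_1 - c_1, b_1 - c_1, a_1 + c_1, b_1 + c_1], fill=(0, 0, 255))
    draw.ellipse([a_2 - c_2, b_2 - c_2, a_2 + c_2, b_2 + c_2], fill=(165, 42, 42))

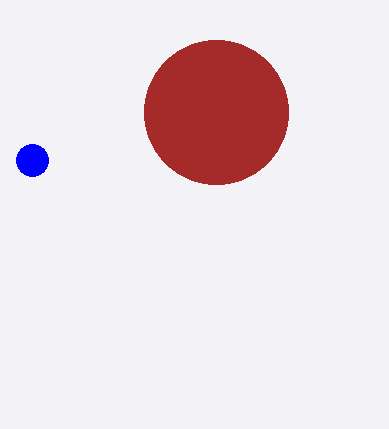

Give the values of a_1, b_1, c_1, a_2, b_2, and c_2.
a_1 = 32
b_1 = 160
c_1 = 16
a_2 = 216
b_2 = 112
c_2 = 72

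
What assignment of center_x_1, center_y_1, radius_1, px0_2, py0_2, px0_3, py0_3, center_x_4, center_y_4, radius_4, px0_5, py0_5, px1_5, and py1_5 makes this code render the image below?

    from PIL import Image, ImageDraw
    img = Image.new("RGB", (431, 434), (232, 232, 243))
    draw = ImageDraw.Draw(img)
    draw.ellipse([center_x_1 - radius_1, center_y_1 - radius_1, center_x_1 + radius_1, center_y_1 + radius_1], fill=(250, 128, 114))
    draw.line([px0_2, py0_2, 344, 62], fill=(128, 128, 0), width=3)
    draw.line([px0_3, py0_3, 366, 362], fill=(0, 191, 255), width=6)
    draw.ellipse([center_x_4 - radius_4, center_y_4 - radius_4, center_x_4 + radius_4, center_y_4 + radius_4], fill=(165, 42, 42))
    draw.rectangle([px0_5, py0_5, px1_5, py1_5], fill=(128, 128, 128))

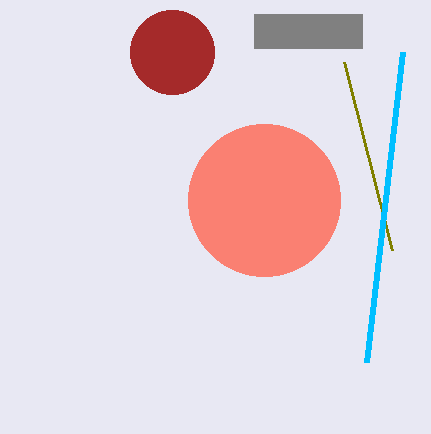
center_x_1 = 264, center_y_1 = 200, radius_1 = 76, px0_2 = 392, py0_2 = 250, px0_3 = 402, py0_3 = 52, center_x_4 = 172, center_y_4 = 52, radius_4 = 42, px0_5 = 254, py0_5 = 14, px1_5 = 362, py1_5 = 48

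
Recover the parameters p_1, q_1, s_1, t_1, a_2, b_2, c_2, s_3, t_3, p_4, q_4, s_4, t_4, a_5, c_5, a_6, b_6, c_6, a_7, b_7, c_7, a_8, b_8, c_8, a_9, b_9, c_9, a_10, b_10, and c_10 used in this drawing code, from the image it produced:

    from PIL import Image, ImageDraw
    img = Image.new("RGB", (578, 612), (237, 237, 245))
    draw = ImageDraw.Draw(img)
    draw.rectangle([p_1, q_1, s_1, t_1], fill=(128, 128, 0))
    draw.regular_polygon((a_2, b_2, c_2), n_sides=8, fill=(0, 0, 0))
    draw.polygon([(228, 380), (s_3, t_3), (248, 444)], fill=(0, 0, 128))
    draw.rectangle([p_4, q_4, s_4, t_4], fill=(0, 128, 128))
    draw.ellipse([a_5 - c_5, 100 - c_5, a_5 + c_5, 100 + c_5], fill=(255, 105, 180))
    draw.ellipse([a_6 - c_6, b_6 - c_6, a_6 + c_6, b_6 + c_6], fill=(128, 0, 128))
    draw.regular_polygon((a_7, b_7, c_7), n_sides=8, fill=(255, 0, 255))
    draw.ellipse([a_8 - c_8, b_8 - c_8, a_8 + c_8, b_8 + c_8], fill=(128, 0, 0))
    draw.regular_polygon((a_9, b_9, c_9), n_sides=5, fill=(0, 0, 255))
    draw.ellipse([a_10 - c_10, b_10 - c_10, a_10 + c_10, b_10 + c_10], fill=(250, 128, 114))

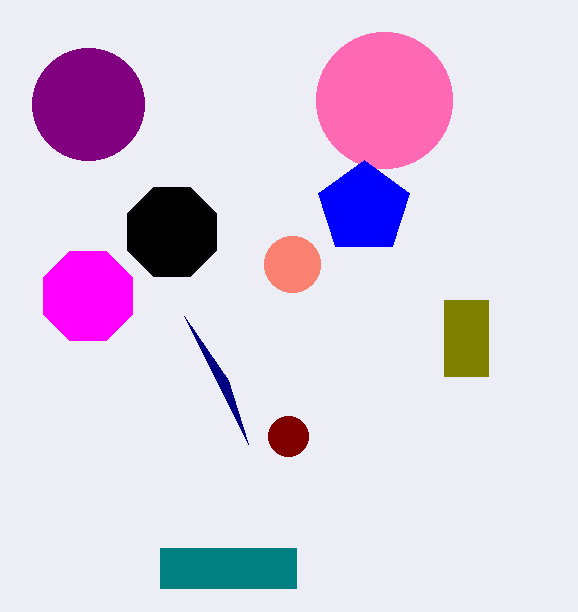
p_1 = 444, q_1 = 300, s_1 = 488, t_1 = 376, a_2 = 172, b_2 = 232, c_2 = 48, s_3 = 184, t_3 = 316, p_4 = 160, q_4 = 548, s_4 = 296, t_4 = 588, a_5 = 384, c_5 = 68, a_6 = 88, b_6 = 104, c_6 = 56, a_7 = 88, b_7 = 296, c_7 = 48, a_8 = 288, b_8 = 436, c_8 = 20, a_9 = 364, b_9 = 208, c_9 = 48, a_10 = 292, b_10 = 264, c_10 = 28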